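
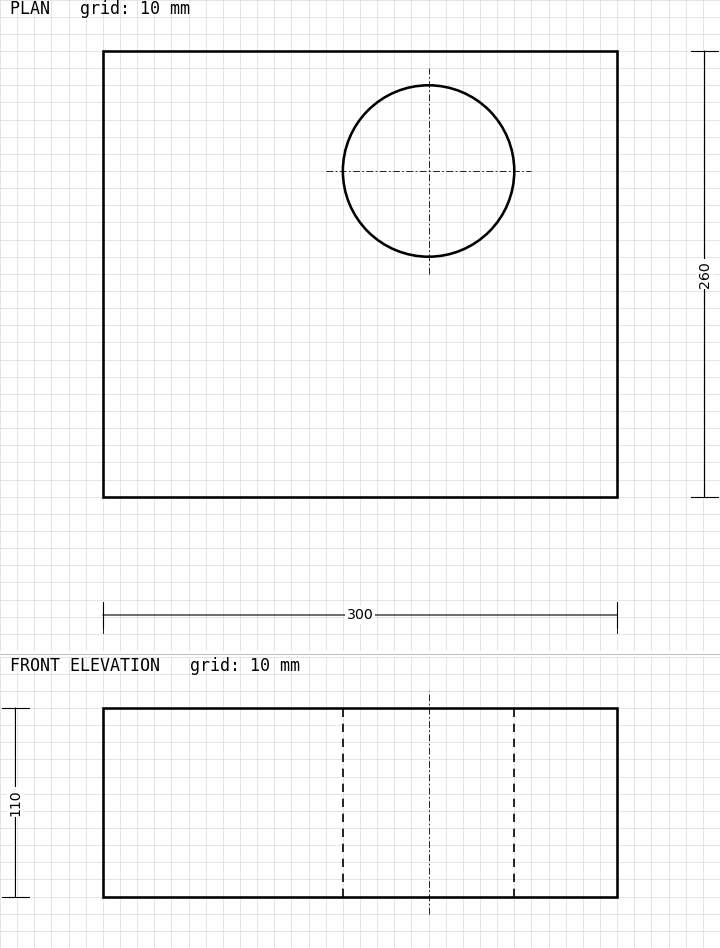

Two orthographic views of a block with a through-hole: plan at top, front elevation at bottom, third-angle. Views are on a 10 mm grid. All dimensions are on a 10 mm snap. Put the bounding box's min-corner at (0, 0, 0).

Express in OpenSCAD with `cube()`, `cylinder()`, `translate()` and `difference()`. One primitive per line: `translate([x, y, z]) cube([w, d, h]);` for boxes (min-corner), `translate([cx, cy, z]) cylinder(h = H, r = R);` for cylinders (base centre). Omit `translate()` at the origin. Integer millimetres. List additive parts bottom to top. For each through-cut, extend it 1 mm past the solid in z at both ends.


difference() {
  cube([300, 260, 110]);
  translate([190, 190, -1]) cylinder(h = 112, r = 50);
}


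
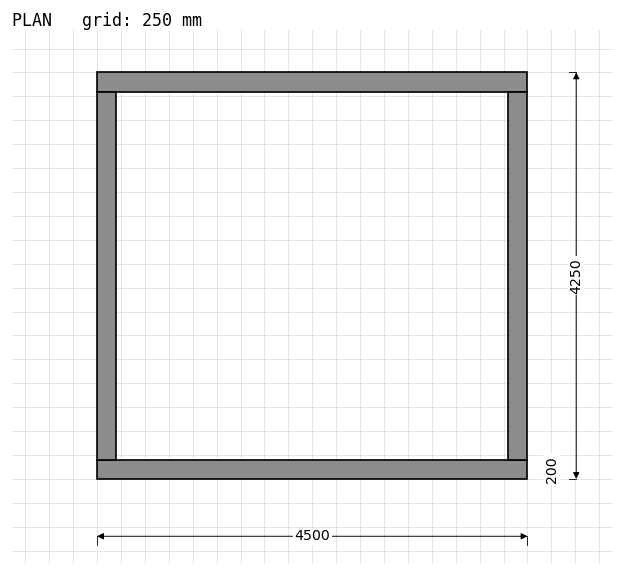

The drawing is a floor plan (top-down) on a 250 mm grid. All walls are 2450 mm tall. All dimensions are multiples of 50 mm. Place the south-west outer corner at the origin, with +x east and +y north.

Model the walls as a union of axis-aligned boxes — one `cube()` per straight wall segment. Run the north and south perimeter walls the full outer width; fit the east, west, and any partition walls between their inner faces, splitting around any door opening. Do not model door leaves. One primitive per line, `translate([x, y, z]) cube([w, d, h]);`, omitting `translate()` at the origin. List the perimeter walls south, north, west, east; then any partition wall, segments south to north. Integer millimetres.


cube([4500, 200, 2450]);
translate([0, 4050, 0]) cube([4500, 200, 2450]);
translate([0, 200, 0]) cube([200, 3850, 2450]);
translate([4300, 200, 0]) cube([200, 3850, 2450]);


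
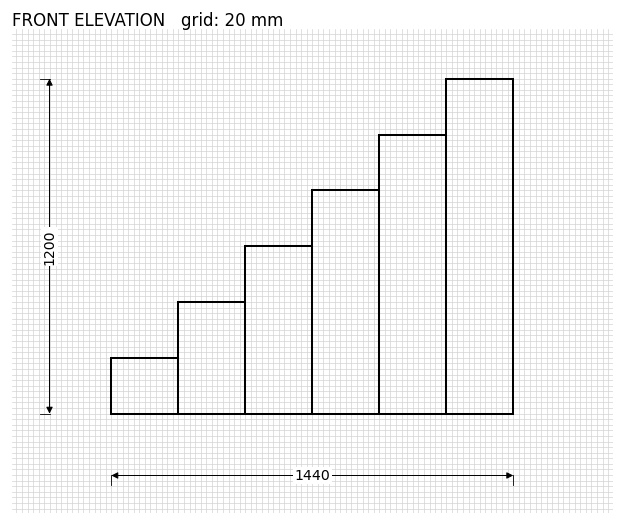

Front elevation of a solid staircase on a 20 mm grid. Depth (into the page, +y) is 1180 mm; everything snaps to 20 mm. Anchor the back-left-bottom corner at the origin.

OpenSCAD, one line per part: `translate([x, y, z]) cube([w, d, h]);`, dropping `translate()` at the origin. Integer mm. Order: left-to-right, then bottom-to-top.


cube([240, 1180, 200]);
translate([240, 0, 0]) cube([240, 1180, 400]);
translate([480, 0, 0]) cube([240, 1180, 600]);
translate([720, 0, 0]) cube([240, 1180, 800]);
translate([960, 0, 0]) cube([240, 1180, 1000]);
translate([1200, 0, 0]) cube([240, 1180, 1200]);


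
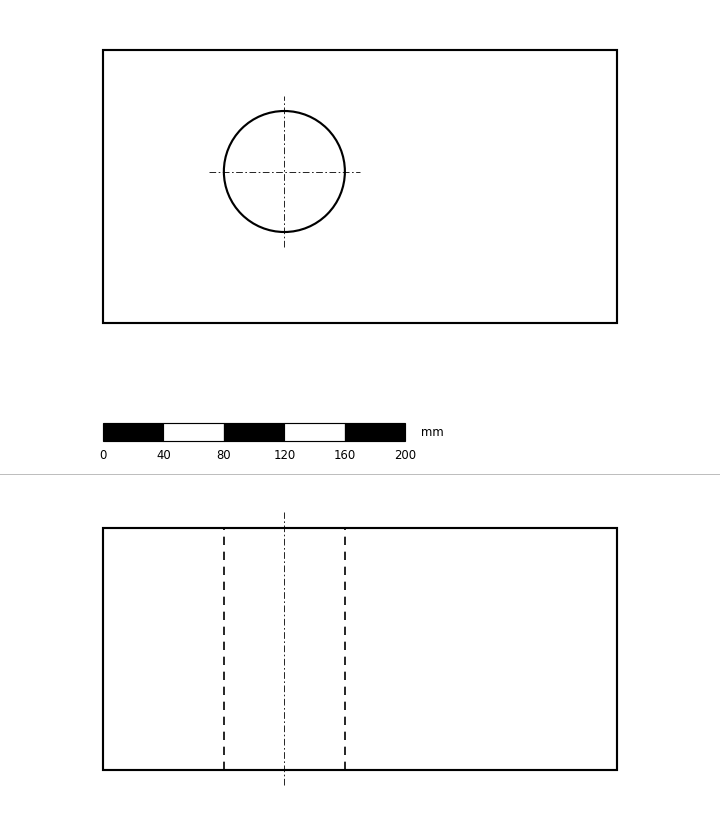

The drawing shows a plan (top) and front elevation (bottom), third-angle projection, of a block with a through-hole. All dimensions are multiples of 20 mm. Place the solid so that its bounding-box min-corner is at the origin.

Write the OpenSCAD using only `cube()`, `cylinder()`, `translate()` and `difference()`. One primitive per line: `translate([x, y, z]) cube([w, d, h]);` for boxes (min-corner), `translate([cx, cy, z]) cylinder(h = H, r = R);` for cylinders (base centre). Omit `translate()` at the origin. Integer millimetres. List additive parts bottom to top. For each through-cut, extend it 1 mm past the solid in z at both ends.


difference() {
  cube([340, 180, 160]);
  translate([120, 100, -1]) cylinder(h = 162, r = 40);
}


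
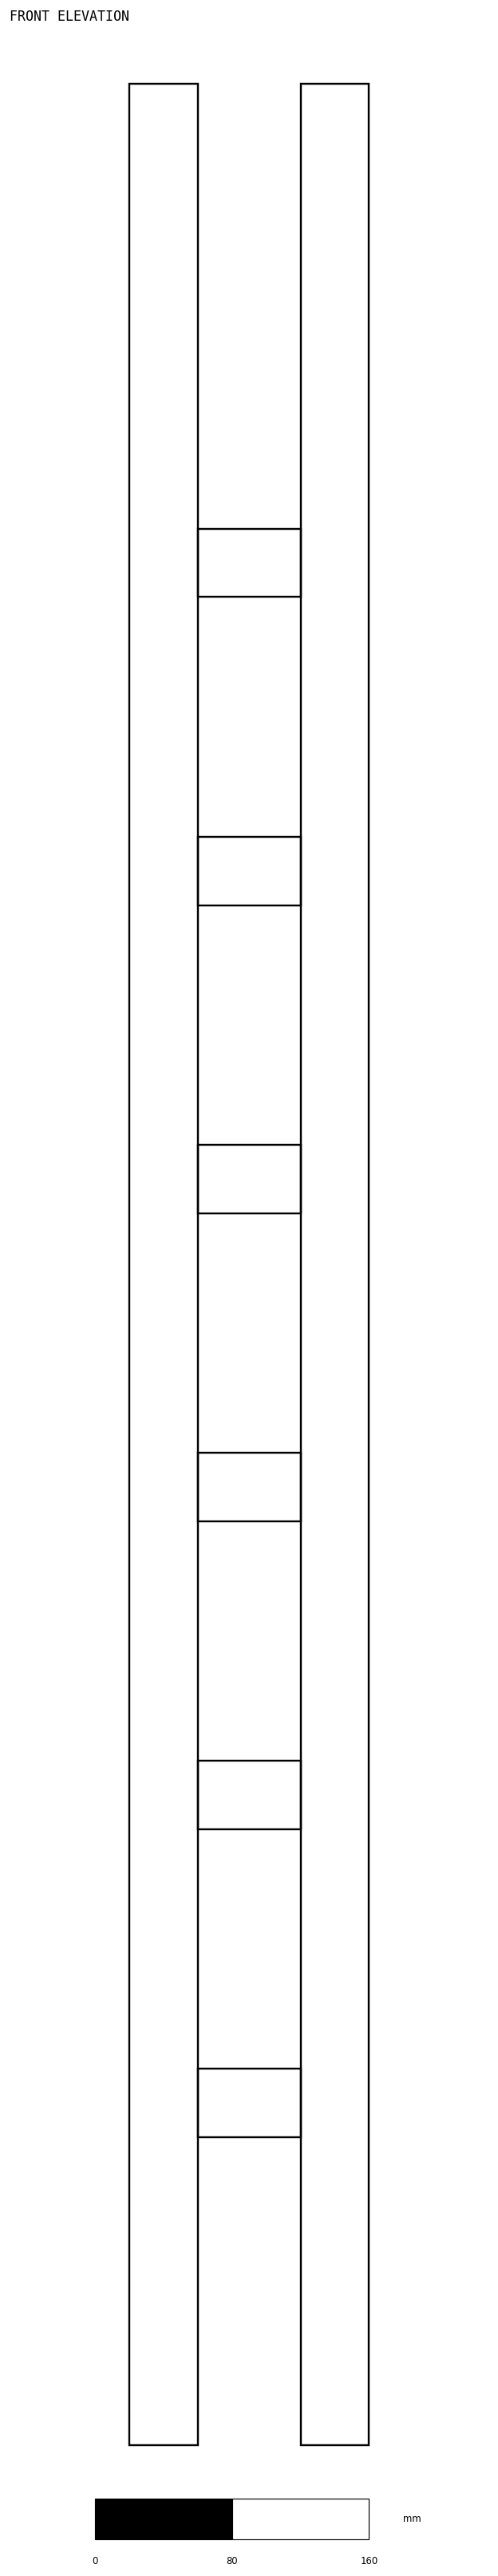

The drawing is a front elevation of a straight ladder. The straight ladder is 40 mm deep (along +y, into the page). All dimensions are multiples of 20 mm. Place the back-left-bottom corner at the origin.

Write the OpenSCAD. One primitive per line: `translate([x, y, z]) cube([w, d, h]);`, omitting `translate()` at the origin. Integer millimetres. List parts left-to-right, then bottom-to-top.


cube([40, 40, 1380]);
translate([40, 0, 180]) cube([60, 40, 40]);
translate([40, 0, 360]) cube([60, 40, 40]);
translate([40, 0, 540]) cube([60, 40, 40]);
translate([40, 0, 720]) cube([60, 40, 40]);
translate([40, 0, 900]) cube([60, 40, 40]);
translate([40, 0, 1080]) cube([60, 40, 40]);
translate([100, 0, 0]) cube([40, 40, 1380]);


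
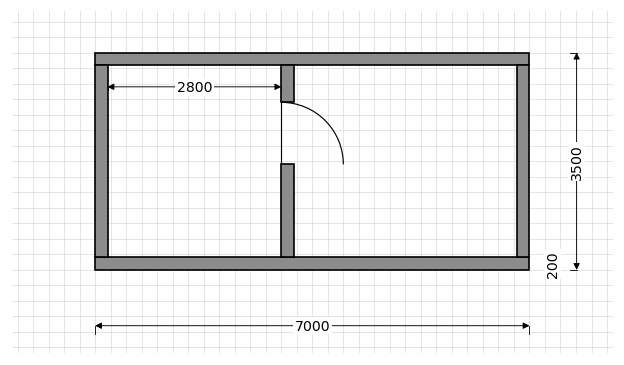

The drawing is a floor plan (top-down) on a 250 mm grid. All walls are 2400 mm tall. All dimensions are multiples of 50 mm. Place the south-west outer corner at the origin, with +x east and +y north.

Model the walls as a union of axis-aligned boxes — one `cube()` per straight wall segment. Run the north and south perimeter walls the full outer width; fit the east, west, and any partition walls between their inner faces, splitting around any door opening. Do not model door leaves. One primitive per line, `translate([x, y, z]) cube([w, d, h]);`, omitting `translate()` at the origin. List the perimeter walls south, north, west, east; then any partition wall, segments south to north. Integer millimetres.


cube([7000, 200, 2400]);
translate([0, 3300, 0]) cube([7000, 200, 2400]);
translate([0, 200, 0]) cube([200, 3100, 2400]);
translate([6800, 200, 0]) cube([200, 3100, 2400]);
translate([3000, 200, 0]) cube([200, 1500, 2400]);
translate([3000, 2700, 0]) cube([200, 600, 2400]);


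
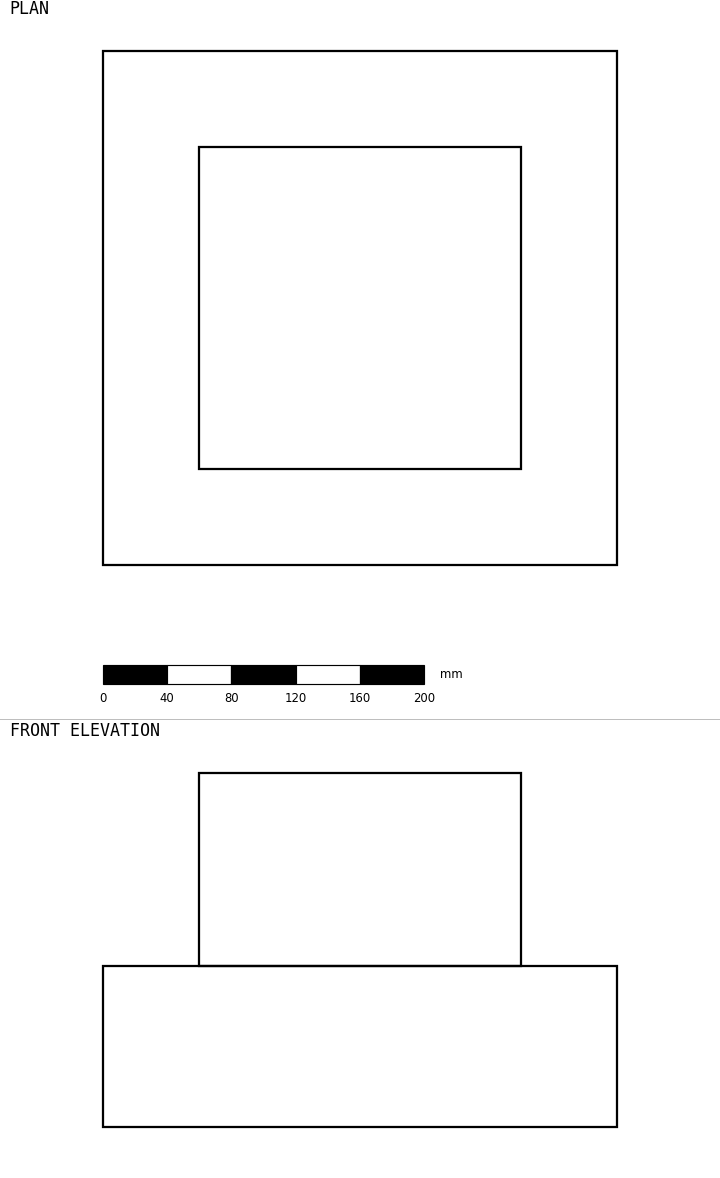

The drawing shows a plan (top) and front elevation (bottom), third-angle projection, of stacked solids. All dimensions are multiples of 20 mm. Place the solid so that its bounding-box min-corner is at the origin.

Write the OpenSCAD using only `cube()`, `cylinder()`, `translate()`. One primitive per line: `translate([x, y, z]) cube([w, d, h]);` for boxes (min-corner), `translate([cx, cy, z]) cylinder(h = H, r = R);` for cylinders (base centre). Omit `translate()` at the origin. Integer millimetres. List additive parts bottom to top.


cube([320, 320, 100]);
translate([60, 60, 100]) cube([200, 200, 120]);


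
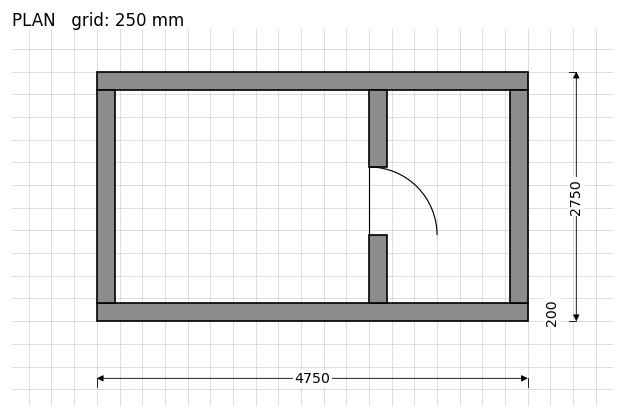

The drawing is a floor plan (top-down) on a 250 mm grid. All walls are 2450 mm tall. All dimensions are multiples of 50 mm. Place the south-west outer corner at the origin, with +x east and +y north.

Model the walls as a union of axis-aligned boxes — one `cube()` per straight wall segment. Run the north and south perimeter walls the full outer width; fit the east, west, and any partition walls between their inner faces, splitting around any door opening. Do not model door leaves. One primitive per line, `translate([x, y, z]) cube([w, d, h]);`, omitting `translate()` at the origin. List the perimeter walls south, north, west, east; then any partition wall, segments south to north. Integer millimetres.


cube([4750, 200, 2450]);
translate([0, 2550, 0]) cube([4750, 200, 2450]);
translate([0, 200, 0]) cube([200, 2350, 2450]);
translate([4550, 200, 0]) cube([200, 2350, 2450]);
translate([3000, 200, 0]) cube([200, 750, 2450]);
translate([3000, 1700, 0]) cube([200, 850, 2450]);


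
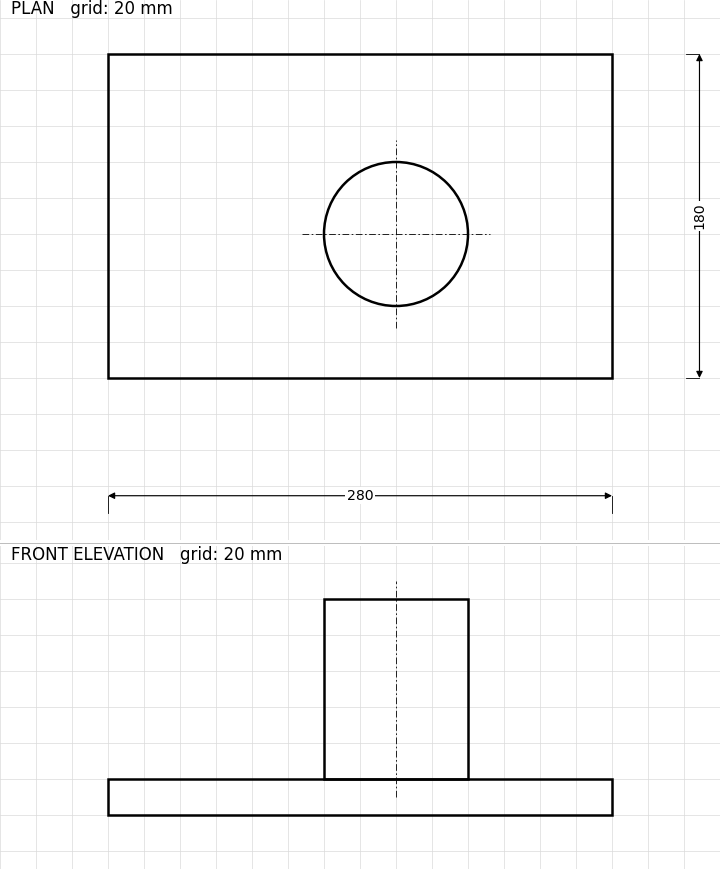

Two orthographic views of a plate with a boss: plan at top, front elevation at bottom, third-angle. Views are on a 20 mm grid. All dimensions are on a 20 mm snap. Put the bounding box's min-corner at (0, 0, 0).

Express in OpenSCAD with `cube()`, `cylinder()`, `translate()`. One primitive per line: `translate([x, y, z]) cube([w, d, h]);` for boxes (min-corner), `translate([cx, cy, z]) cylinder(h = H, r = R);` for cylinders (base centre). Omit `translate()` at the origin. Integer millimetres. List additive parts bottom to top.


cube([280, 180, 20]);
translate([160, 80, 20]) cylinder(h = 100, r = 40);


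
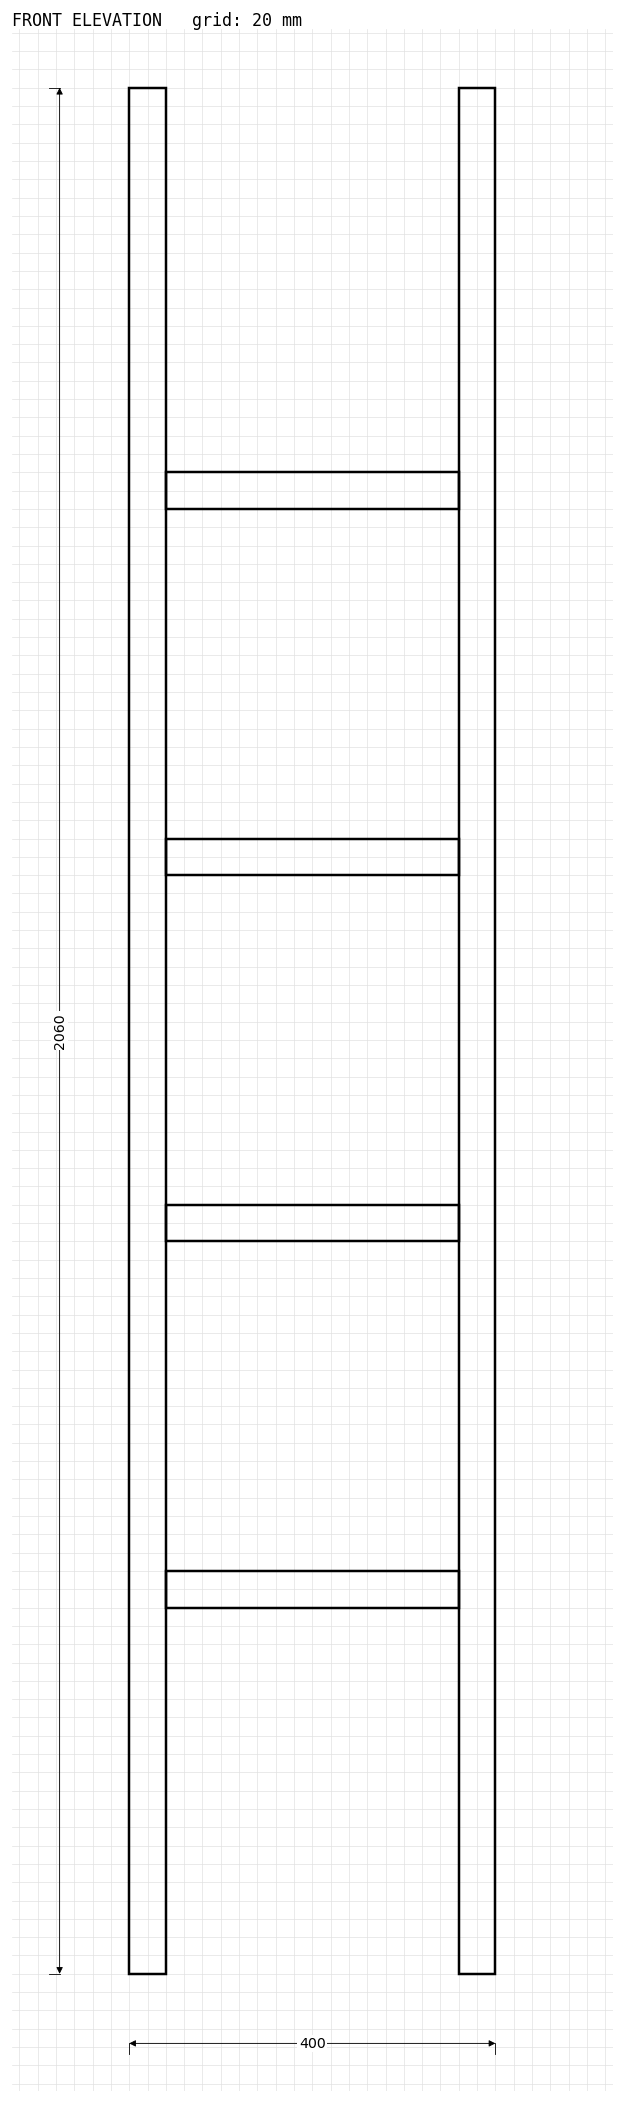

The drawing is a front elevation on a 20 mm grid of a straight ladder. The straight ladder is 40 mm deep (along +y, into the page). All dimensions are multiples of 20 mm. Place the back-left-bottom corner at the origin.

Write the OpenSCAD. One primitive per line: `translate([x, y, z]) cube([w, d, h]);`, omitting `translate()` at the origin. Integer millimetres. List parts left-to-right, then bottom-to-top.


cube([40, 40, 2060]);
translate([40, 0, 400]) cube([320, 40, 40]);
translate([40, 0, 800]) cube([320, 40, 40]);
translate([40, 0, 1200]) cube([320, 40, 40]);
translate([40, 0, 1600]) cube([320, 40, 40]);
translate([360, 0, 0]) cube([40, 40, 2060]);


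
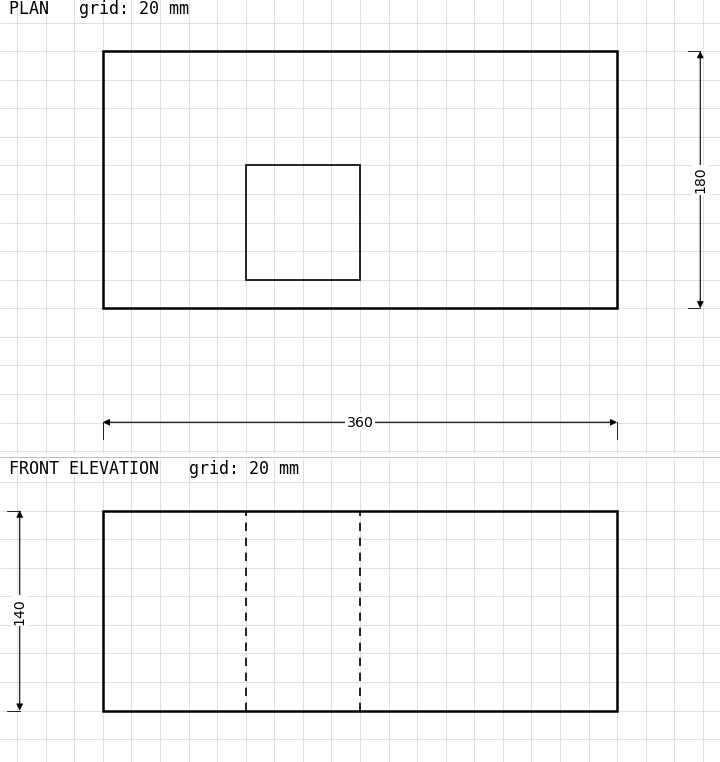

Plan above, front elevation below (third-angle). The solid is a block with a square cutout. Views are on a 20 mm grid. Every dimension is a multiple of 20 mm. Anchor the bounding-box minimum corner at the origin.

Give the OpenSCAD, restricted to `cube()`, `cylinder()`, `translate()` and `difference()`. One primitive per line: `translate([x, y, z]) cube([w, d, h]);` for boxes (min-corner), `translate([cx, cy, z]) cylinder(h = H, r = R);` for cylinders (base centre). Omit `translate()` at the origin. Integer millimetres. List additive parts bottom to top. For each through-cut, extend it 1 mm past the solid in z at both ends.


difference() {
  cube([360, 180, 140]);
  translate([100, 20, -1]) cube([80, 80, 142]);
}


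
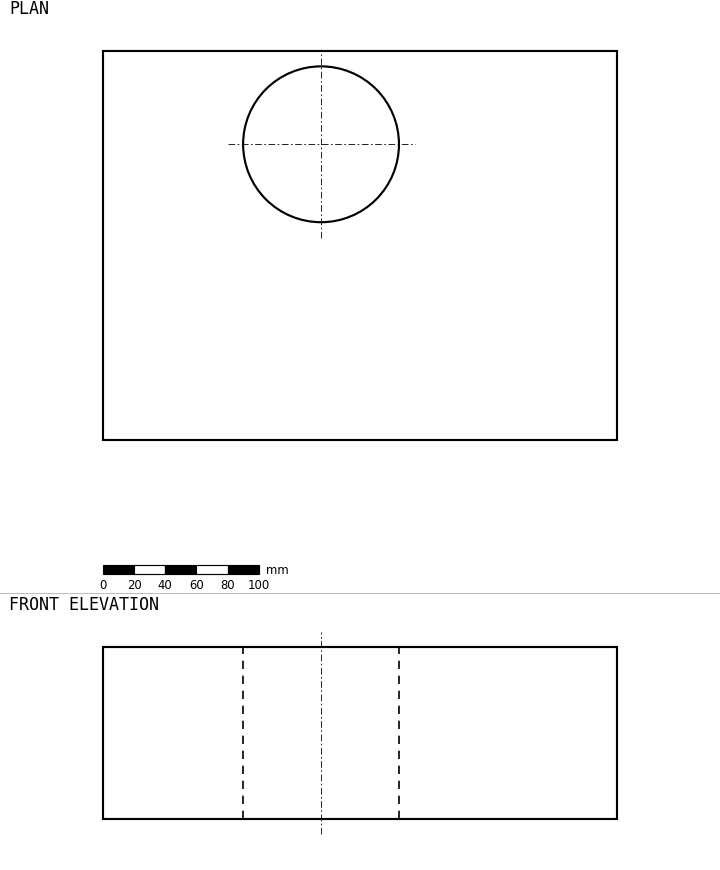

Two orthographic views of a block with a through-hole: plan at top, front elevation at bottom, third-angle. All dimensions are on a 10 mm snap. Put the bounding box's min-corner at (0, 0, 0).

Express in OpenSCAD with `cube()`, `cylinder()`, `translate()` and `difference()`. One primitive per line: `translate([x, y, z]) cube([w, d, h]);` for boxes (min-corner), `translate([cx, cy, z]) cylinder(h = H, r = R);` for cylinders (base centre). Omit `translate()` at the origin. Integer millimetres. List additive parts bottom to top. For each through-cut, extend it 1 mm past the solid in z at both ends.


difference() {
  cube([330, 250, 110]);
  translate([140, 190, -1]) cylinder(h = 112, r = 50);
}


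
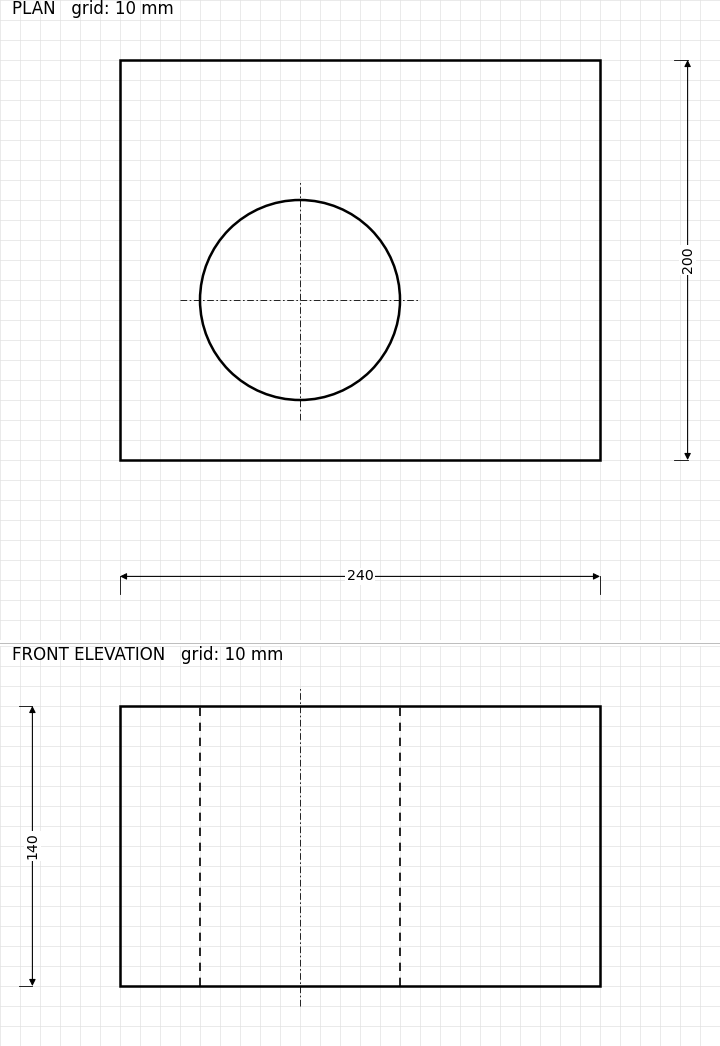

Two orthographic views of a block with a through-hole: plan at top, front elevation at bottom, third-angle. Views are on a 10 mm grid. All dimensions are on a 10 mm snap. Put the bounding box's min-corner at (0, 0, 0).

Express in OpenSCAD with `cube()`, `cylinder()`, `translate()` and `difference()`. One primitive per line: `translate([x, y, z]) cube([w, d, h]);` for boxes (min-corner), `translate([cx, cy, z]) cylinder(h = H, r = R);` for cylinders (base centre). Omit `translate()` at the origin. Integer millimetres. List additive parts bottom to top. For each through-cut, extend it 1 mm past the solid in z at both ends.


difference() {
  cube([240, 200, 140]);
  translate([90, 80, -1]) cylinder(h = 142, r = 50);
}


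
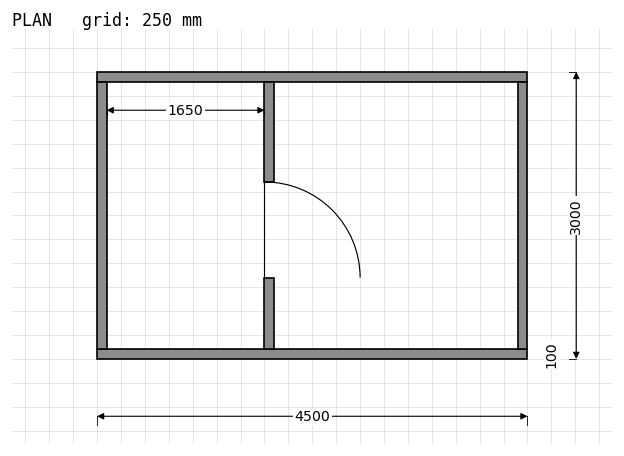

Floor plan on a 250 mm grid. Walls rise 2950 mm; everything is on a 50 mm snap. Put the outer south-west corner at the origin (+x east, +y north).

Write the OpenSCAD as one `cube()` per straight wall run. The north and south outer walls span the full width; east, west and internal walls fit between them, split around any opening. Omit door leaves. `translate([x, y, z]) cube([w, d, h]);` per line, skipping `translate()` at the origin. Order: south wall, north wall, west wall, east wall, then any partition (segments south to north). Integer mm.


cube([4500, 100, 2950]);
translate([0, 2900, 0]) cube([4500, 100, 2950]);
translate([0, 100, 0]) cube([100, 2800, 2950]);
translate([4400, 100, 0]) cube([100, 2800, 2950]);
translate([1750, 100, 0]) cube([100, 750, 2950]);
translate([1750, 1850, 0]) cube([100, 1050, 2950]);


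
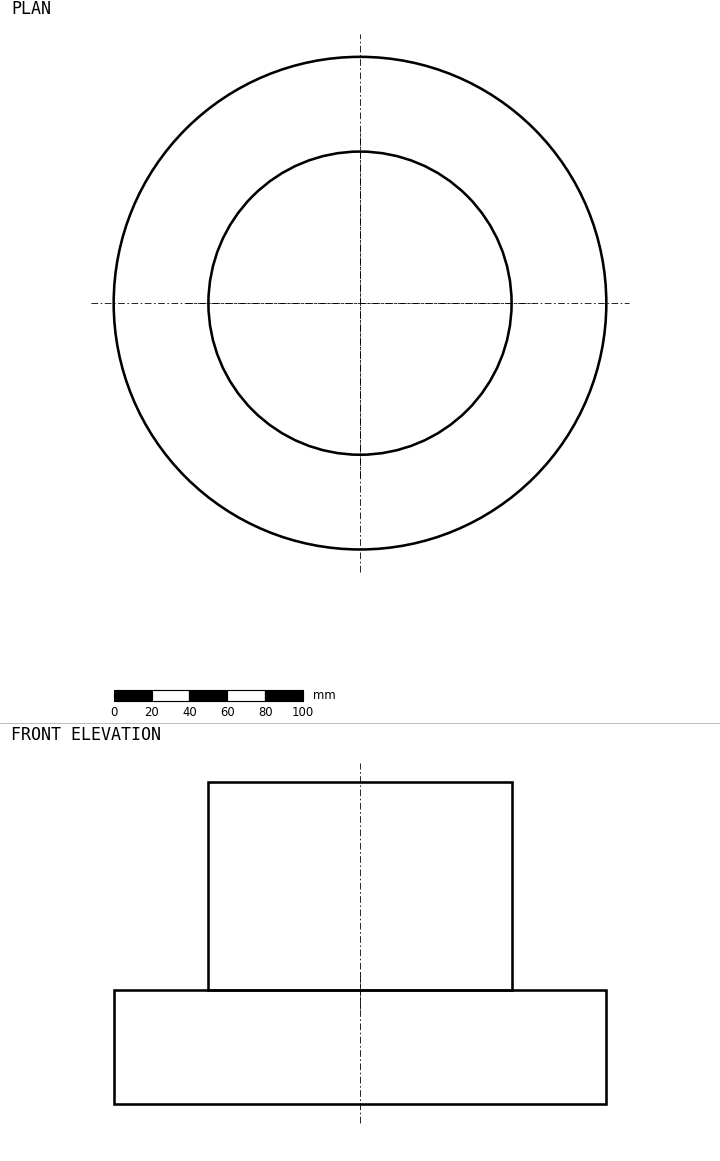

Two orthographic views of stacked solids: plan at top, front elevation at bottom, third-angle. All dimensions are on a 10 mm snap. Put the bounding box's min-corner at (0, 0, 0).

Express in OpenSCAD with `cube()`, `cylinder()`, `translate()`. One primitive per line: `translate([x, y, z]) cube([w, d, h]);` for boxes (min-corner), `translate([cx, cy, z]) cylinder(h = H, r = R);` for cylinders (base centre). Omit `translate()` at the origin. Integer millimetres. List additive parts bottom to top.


translate([130, 130, 0]) cylinder(h = 60, r = 130);
translate([130, 130, 60]) cylinder(h = 110, r = 80);


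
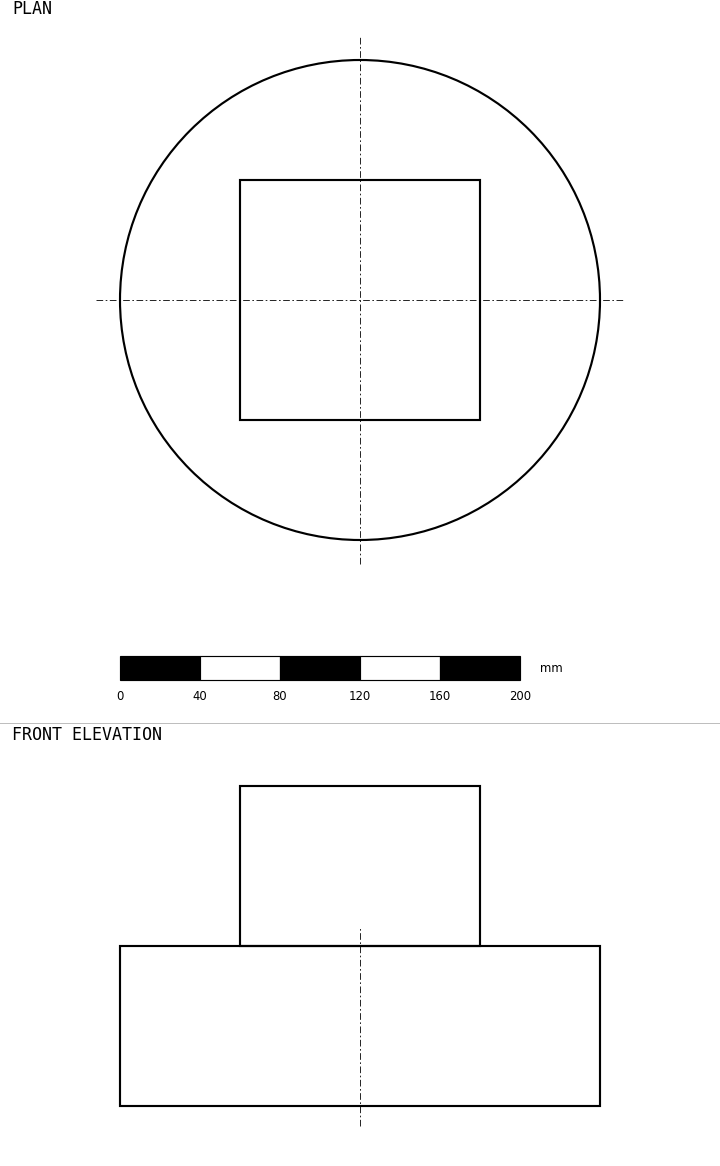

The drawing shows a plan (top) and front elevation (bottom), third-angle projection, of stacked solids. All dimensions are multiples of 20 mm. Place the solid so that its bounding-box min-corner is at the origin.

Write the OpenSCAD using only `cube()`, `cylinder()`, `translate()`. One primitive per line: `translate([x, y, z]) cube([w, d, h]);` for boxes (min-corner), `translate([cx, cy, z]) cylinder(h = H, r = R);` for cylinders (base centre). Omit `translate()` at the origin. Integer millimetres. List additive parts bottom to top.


translate([120, 120, 0]) cylinder(h = 80, r = 120);
translate([60, 60, 80]) cube([120, 120, 80]);


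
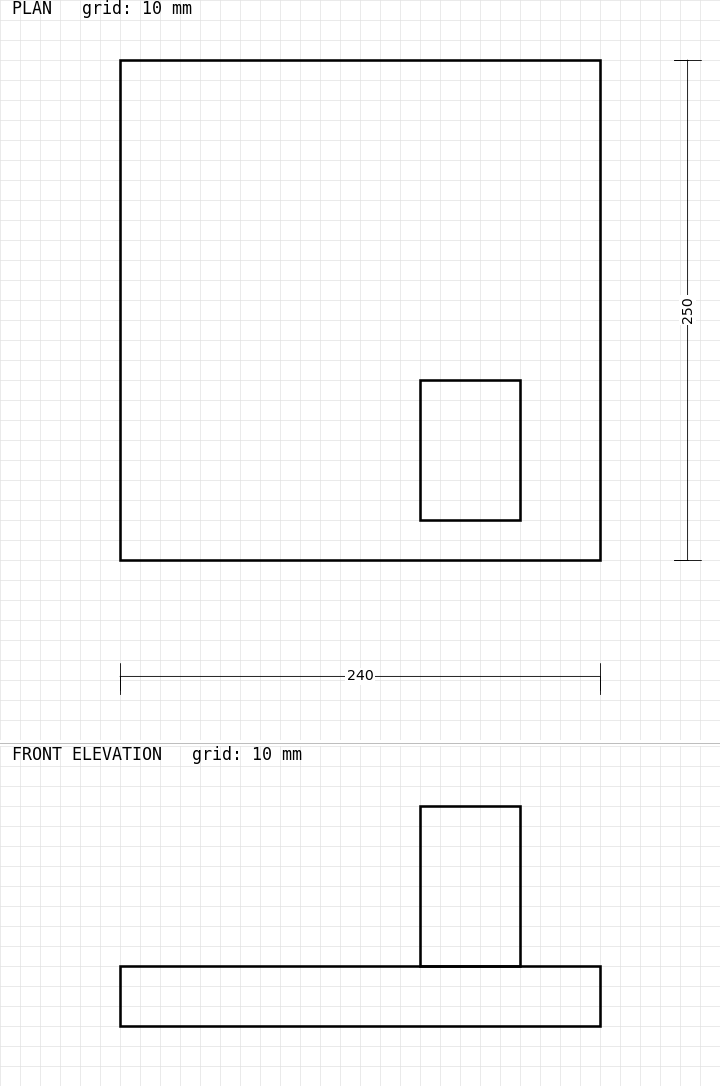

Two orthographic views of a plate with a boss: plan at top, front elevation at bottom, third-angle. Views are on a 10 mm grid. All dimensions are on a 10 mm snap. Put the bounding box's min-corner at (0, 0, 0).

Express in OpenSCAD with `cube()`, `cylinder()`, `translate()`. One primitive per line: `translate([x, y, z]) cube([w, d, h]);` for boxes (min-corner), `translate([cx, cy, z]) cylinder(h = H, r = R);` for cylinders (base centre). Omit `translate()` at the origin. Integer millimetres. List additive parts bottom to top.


cube([240, 250, 30]);
translate([150, 20, 30]) cube([50, 70, 80]);


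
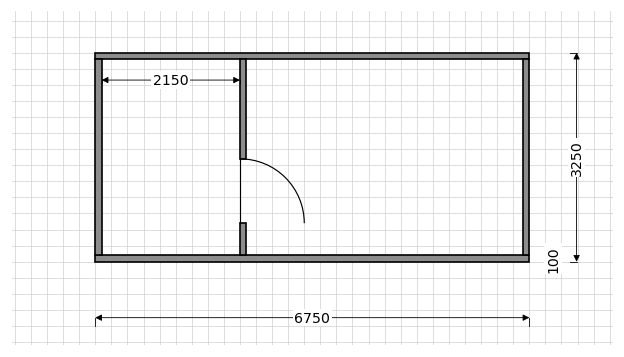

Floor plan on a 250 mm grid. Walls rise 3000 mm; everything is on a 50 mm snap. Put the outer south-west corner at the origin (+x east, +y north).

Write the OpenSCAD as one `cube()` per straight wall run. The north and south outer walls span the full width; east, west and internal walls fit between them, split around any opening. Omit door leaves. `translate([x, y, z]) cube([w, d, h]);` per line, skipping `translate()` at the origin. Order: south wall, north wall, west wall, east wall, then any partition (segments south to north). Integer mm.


cube([6750, 100, 3000]);
translate([0, 3150, 0]) cube([6750, 100, 3000]);
translate([0, 100, 0]) cube([100, 3050, 3000]);
translate([6650, 100, 0]) cube([100, 3050, 3000]);
translate([2250, 100, 0]) cube([100, 500, 3000]);
translate([2250, 1600, 0]) cube([100, 1550, 3000]);


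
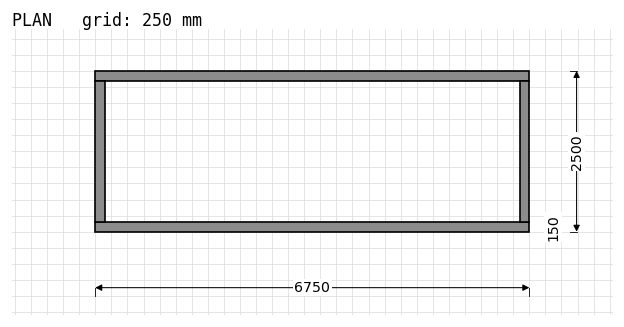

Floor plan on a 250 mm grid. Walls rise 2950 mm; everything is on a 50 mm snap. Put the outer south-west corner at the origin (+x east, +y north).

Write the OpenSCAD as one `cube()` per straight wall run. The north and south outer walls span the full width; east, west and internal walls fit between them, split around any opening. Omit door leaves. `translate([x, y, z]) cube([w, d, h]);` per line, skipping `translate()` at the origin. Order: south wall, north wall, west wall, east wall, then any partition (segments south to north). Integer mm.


cube([6750, 150, 2950]);
translate([0, 2350, 0]) cube([6750, 150, 2950]);
translate([0, 150, 0]) cube([150, 2200, 2950]);
translate([6600, 150, 0]) cube([150, 2200, 2950]);


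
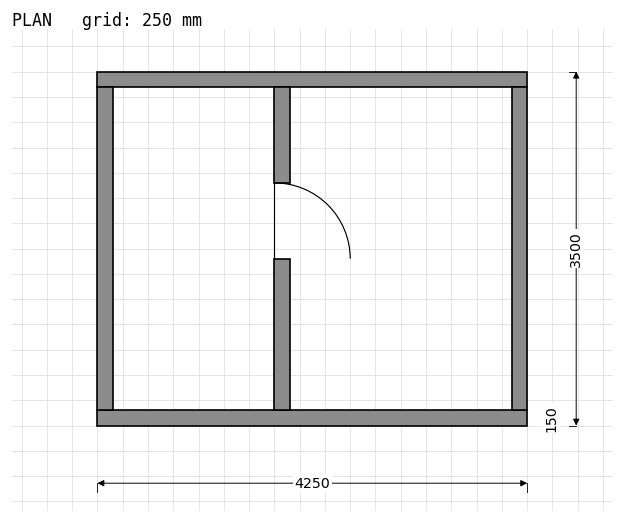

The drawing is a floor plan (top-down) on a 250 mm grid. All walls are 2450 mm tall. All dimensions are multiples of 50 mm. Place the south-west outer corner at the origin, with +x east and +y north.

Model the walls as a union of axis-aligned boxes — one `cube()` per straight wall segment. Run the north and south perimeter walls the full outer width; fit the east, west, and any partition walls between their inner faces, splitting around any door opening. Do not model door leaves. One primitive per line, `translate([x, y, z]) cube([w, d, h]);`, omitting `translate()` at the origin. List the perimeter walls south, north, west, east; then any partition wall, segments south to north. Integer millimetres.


cube([4250, 150, 2450]);
translate([0, 3350, 0]) cube([4250, 150, 2450]);
translate([0, 150, 0]) cube([150, 3200, 2450]);
translate([4100, 150, 0]) cube([150, 3200, 2450]);
translate([1750, 150, 0]) cube([150, 1500, 2450]);
translate([1750, 2400, 0]) cube([150, 950, 2450]);


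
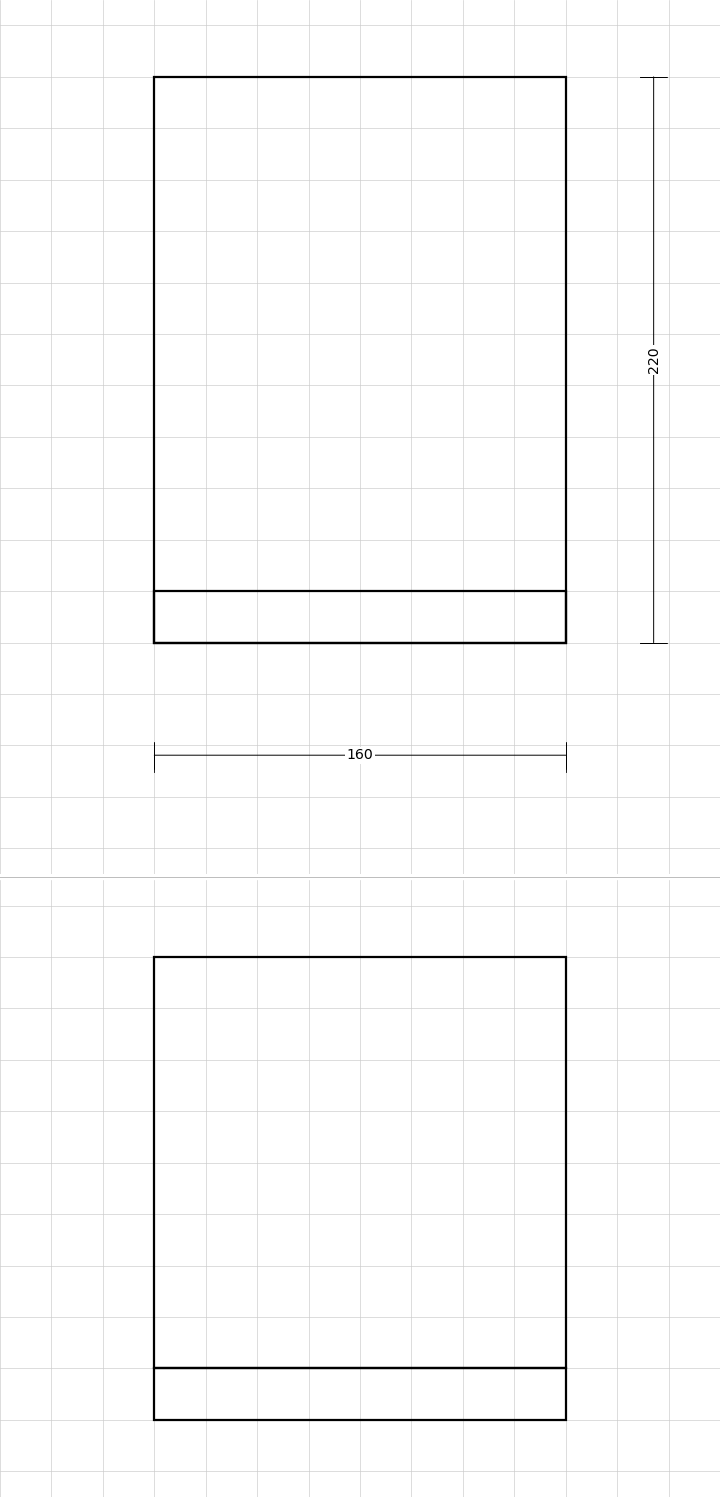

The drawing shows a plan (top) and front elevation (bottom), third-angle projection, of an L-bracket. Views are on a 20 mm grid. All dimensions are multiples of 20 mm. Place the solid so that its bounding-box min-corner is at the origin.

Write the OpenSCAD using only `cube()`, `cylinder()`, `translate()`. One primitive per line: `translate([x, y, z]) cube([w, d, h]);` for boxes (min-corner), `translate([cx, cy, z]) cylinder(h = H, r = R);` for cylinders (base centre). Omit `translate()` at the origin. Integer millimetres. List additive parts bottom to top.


cube([160, 220, 20]);
translate([0, 0, 20]) cube([160, 20, 160]);


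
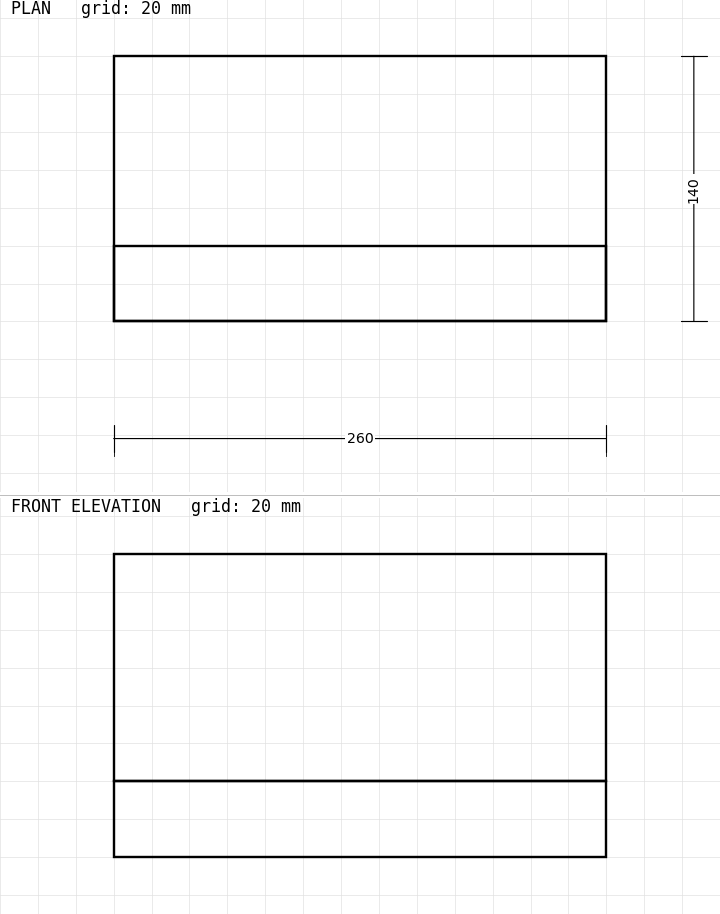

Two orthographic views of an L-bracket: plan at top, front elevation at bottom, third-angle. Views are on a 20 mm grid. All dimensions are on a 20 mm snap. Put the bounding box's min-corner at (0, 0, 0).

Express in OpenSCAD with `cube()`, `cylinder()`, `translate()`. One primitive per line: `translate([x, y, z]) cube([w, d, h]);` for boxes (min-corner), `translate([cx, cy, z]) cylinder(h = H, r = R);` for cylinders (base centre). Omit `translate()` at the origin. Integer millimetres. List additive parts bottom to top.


cube([260, 140, 40]);
translate([0, 0, 40]) cube([260, 40, 120]);


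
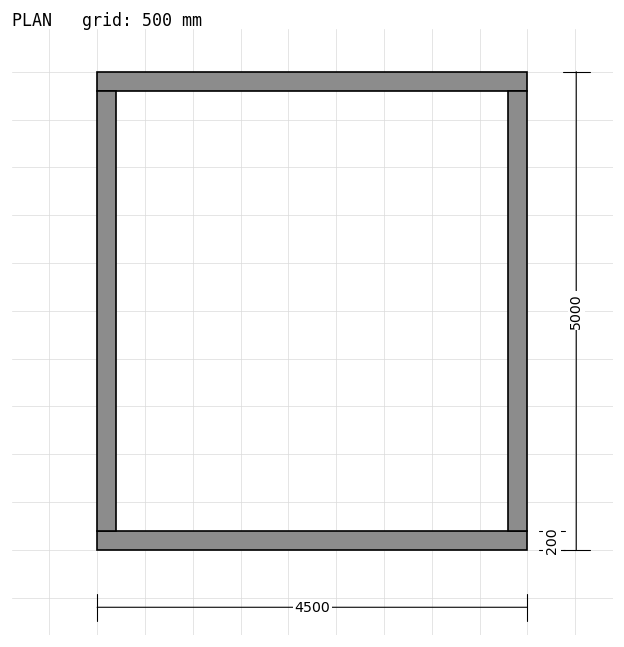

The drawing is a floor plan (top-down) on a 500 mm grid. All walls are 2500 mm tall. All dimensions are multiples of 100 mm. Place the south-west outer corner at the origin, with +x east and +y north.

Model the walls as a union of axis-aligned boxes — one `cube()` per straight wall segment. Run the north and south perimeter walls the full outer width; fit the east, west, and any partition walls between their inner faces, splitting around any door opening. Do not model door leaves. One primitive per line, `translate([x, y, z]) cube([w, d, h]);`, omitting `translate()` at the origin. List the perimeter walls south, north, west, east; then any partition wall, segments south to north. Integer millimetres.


cube([4500, 200, 2500]);
translate([0, 4800, 0]) cube([4500, 200, 2500]);
translate([0, 200, 0]) cube([200, 4600, 2500]);
translate([4300, 200, 0]) cube([200, 4600, 2500]);


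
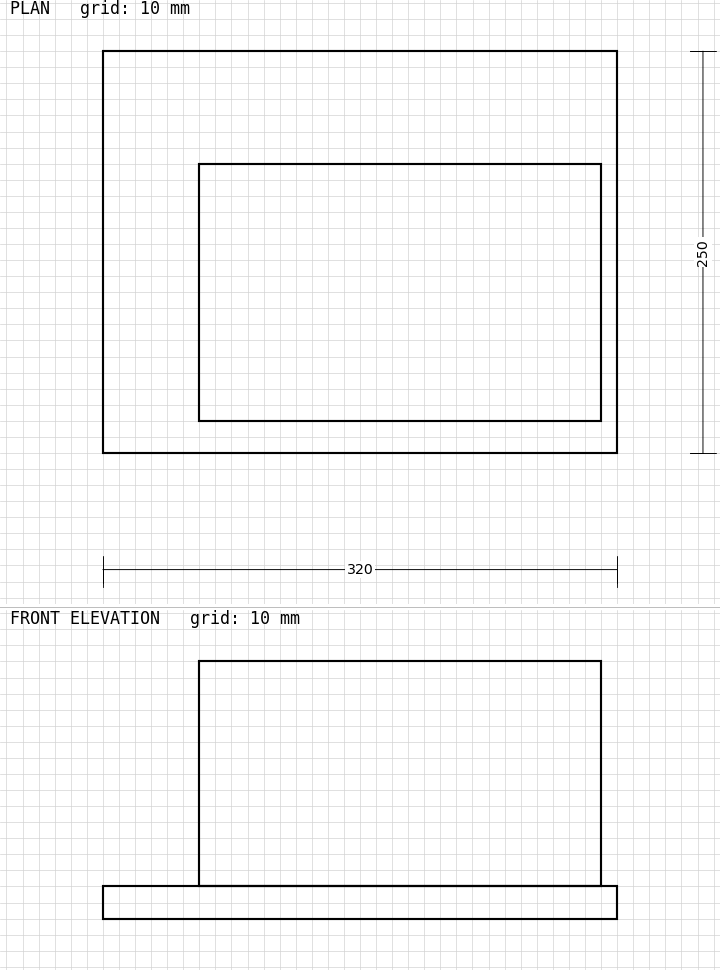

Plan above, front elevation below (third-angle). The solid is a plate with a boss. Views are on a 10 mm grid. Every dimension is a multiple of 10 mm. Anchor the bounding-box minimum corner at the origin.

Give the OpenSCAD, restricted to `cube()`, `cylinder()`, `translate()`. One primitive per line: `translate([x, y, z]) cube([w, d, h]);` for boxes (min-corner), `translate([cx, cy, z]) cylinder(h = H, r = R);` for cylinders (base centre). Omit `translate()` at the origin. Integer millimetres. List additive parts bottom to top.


cube([320, 250, 20]);
translate([60, 20, 20]) cube([250, 160, 140]);


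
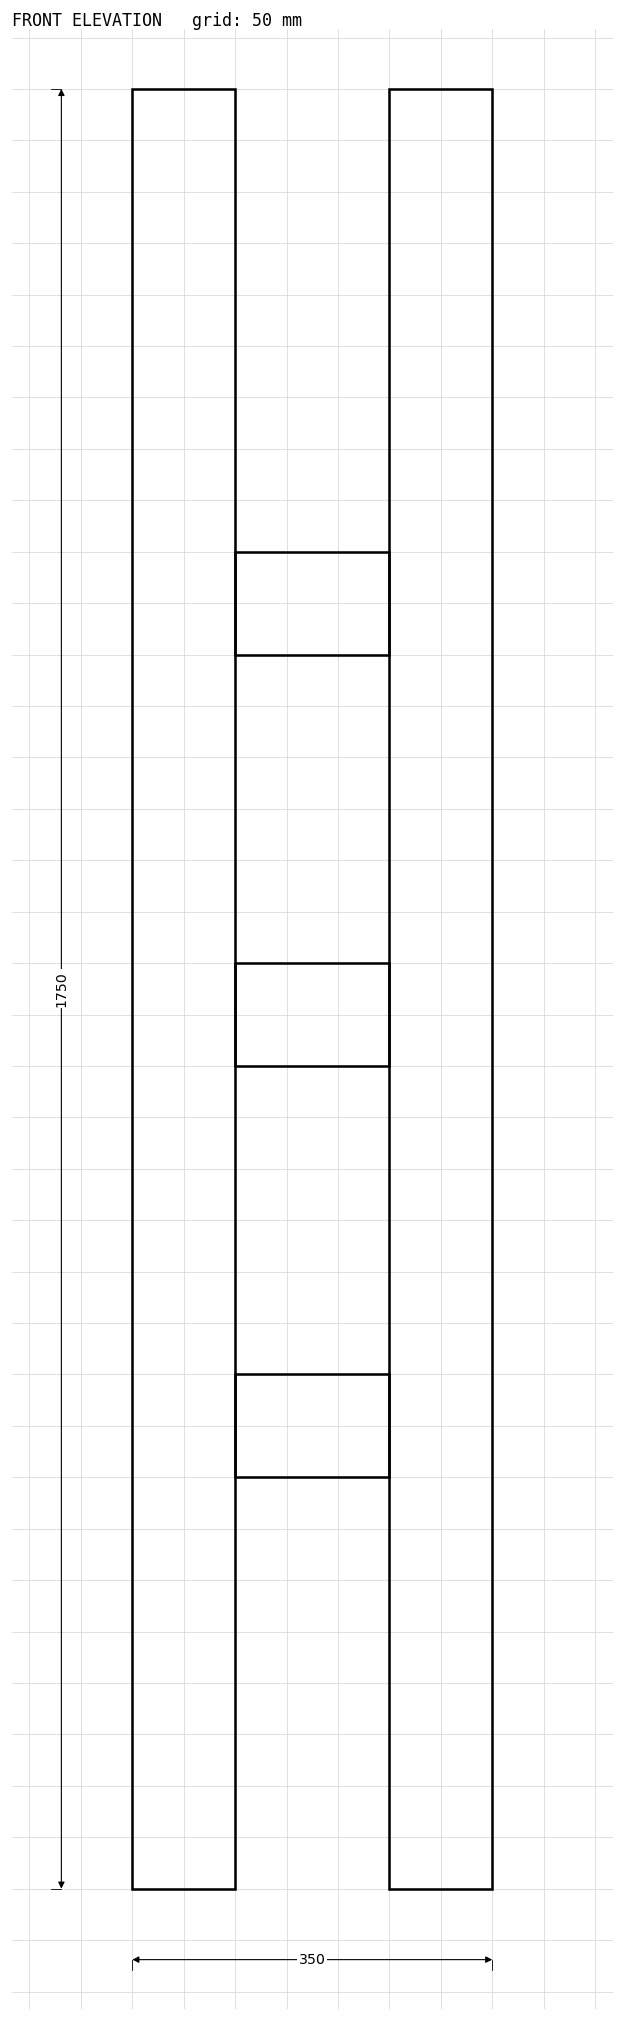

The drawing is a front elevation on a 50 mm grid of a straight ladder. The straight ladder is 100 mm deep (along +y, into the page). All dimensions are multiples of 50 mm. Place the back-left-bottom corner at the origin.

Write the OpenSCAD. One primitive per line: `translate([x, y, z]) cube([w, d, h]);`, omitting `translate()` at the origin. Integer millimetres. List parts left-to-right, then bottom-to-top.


cube([100, 100, 1750]);
translate([100, 0, 400]) cube([150, 100, 100]);
translate([100, 0, 800]) cube([150, 100, 100]);
translate([100, 0, 1200]) cube([150, 100, 100]);
translate([250, 0, 0]) cube([100, 100, 1750]);


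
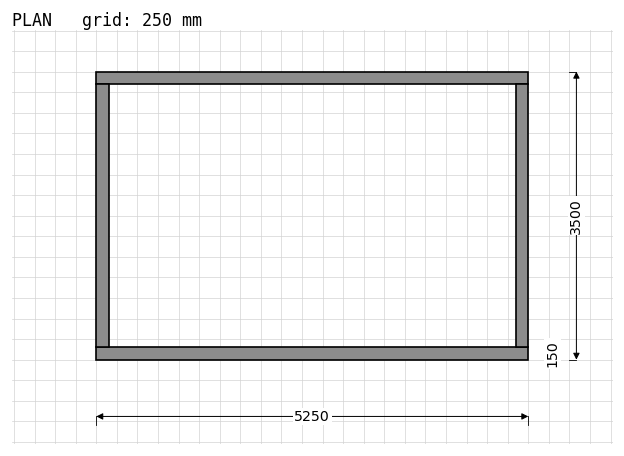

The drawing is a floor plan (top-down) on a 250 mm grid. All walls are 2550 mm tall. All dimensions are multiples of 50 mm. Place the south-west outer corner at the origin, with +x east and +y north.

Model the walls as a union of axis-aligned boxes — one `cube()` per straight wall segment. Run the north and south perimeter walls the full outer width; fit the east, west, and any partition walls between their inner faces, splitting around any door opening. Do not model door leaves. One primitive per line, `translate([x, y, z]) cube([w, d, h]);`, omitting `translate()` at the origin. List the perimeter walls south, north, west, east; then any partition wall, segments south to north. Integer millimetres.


cube([5250, 150, 2550]);
translate([0, 3350, 0]) cube([5250, 150, 2550]);
translate([0, 150, 0]) cube([150, 3200, 2550]);
translate([5100, 150, 0]) cube([150, 3200, 2550]);


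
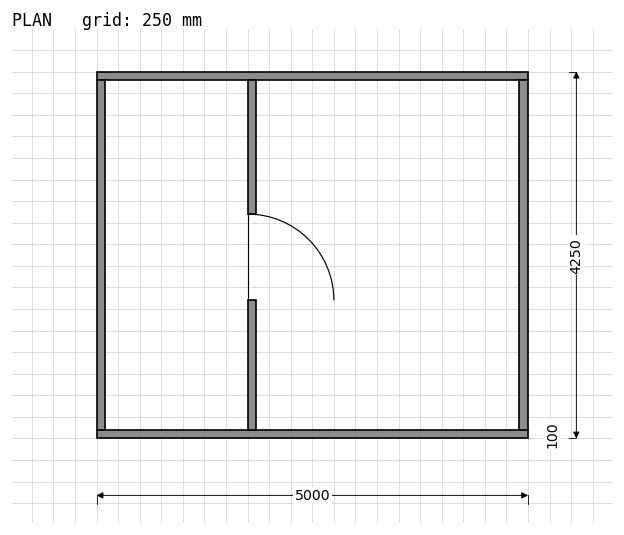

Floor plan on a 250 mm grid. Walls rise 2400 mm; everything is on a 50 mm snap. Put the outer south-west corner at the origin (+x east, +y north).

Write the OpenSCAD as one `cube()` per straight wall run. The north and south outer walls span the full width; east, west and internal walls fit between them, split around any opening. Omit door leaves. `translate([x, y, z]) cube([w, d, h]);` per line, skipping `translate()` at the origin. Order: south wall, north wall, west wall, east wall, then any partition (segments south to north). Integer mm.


cube([5000, 100, 2400]);
translate([0, 4150, 0]) cube([5000, 100, 2400]);
translate([0, 100, 0]) cube([100, 4050, 2400]);
translate([4900, 100, 0]) cube([100, 4050, 2400]);
translate([1750, 100, 0]) cube([100, 1500, 2400]);
translate([1750, 2600, 0]) cube([100, 1550, 2400]);


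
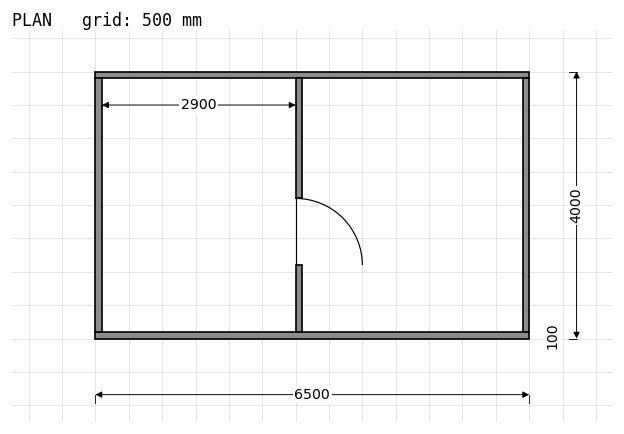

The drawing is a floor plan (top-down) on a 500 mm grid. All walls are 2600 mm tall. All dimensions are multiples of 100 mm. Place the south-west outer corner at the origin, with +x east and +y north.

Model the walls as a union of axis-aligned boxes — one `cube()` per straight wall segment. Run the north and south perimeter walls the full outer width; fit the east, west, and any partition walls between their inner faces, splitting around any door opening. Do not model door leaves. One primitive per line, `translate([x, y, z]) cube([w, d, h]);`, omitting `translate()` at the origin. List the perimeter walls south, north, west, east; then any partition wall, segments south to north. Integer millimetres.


cube([6500, 100, 2600]);
translate([0, 3900, 0]) cube([6500, 100, 2600]);
translate([0, 100, 0]) cube([100, 3800, 2600]);
translate([6400, 100, 0]) cube([100, 3800, 2600]);
translate([3000, 100, 0]) cube([100, 1000, 2600]);
translate([3000, 2100, 0]) cube([100, 1800, 2600]);


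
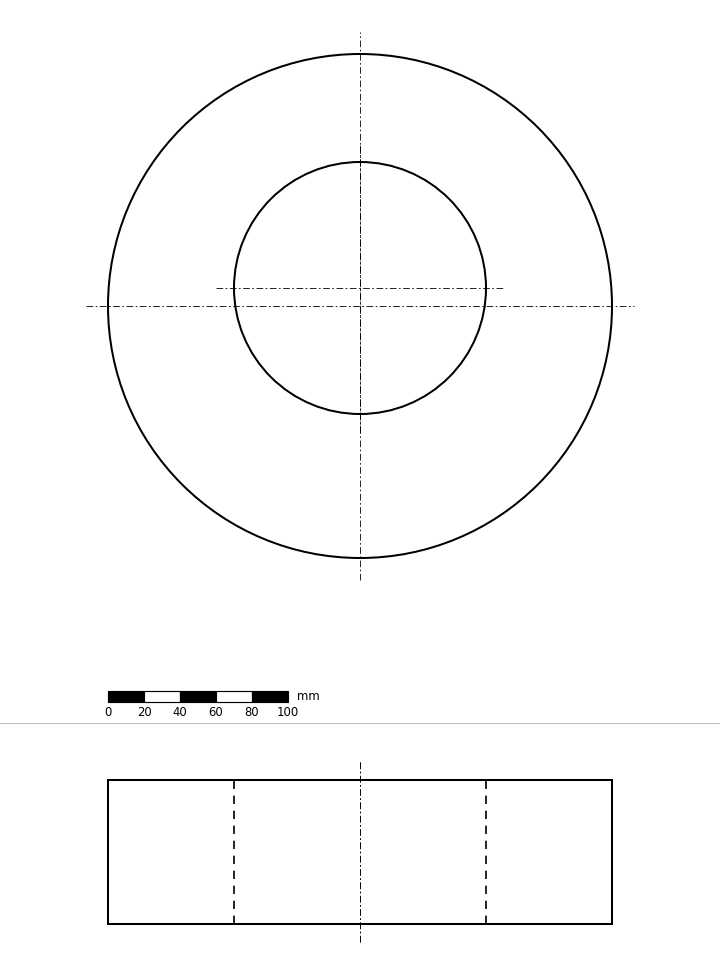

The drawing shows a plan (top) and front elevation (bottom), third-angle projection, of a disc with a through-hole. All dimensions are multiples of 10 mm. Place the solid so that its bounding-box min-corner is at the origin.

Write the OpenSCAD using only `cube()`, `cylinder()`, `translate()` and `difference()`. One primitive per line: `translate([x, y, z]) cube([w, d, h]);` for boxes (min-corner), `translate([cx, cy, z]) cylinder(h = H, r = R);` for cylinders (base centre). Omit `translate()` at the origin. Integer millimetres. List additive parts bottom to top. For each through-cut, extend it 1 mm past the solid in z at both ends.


difference() {
  translate([140, 140, 0]) cylinder(h = 80, r = 140);
  translate([140, 150, -1]) cylinder(h = 82, r = 70);
}


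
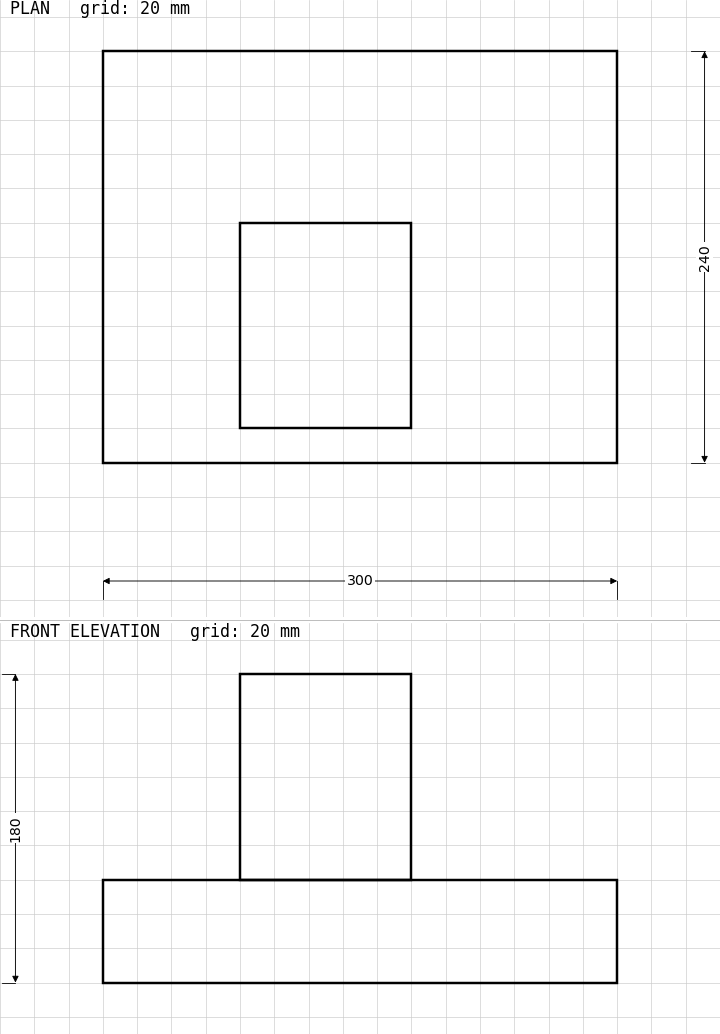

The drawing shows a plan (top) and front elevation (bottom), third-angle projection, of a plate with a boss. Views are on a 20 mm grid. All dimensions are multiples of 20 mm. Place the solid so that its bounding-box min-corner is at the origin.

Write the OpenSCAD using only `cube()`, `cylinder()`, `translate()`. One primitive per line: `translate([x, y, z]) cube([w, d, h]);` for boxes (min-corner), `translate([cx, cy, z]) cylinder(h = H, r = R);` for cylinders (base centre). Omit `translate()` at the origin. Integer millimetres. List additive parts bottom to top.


cube([300, 240, 60]);
translate([80, 20, 60]) cube([100, 120, 120]);


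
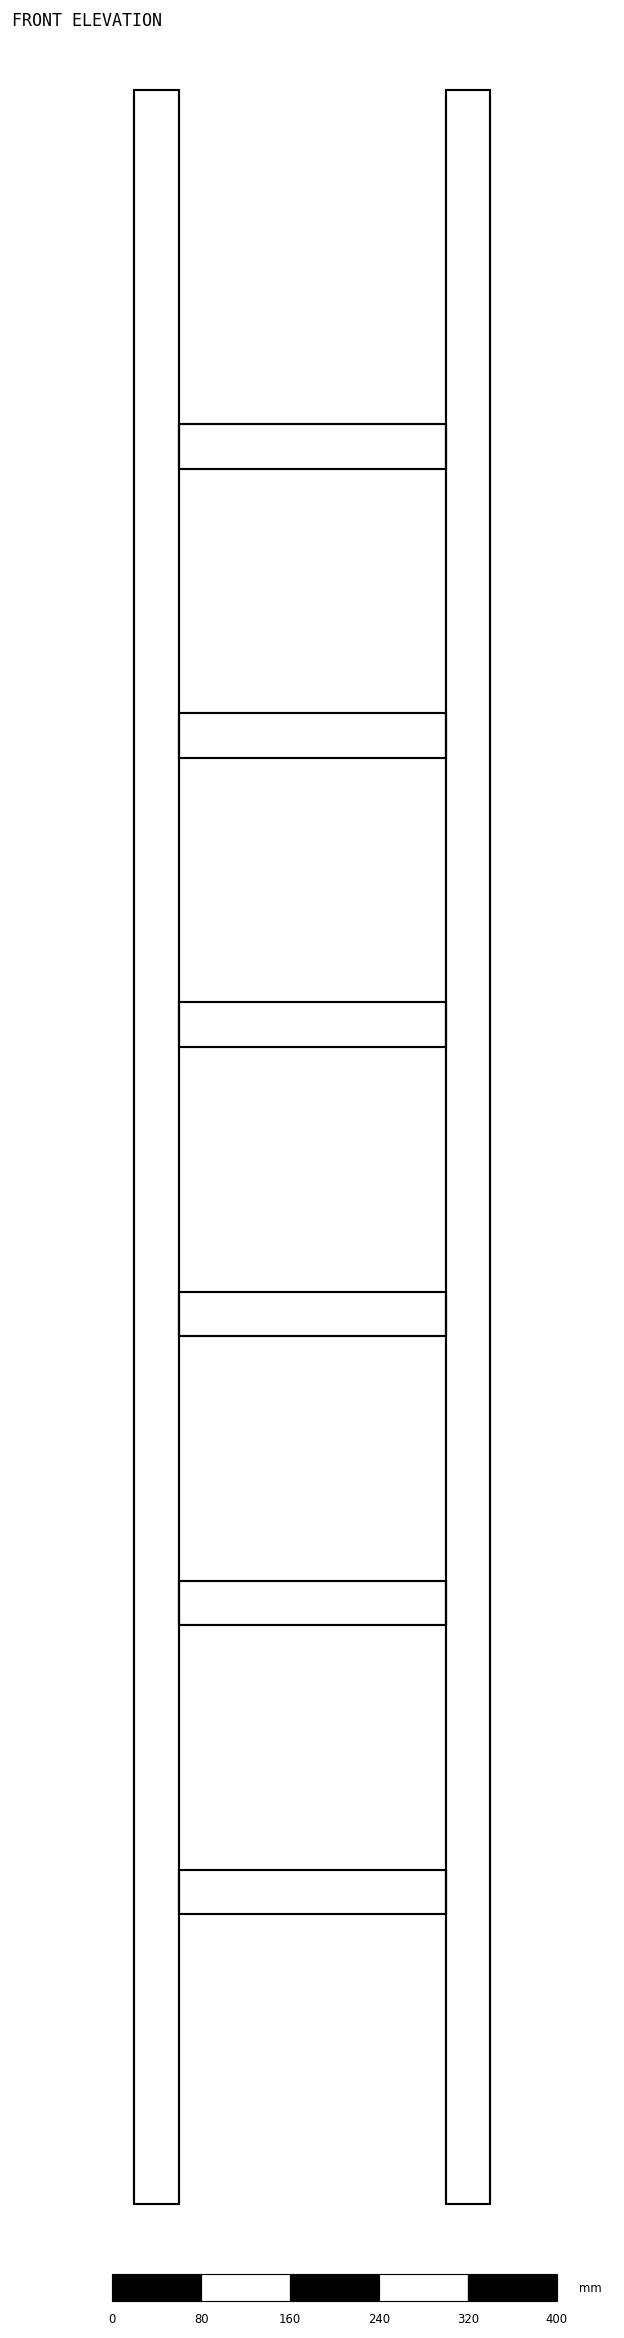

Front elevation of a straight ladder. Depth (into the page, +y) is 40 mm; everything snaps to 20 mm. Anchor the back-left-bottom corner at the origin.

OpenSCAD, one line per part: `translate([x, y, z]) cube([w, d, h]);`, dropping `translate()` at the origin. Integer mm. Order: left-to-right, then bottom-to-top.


cube([40, 40, 1900]);
translate([40, 0, 260]) cube([240, 40, 40]);
translate([40, 0, 520]) cube([240, 40, 40]);
translate([40, 0, 780]) cube([240, 40, 40]);
translate([40, 0, 1040]) cube([240, 40, 40]);
translate([40, 0, 1300]) cube([240, 40, 40]);
translate([40, 0, 1560]) cube([240, 40, 40]);
translate([280, 0, 0]) cube([40, 40, 1900]);


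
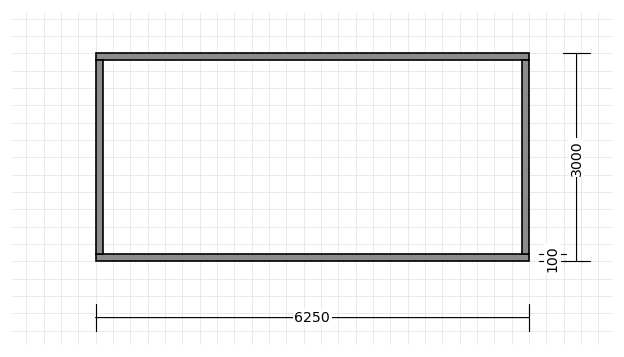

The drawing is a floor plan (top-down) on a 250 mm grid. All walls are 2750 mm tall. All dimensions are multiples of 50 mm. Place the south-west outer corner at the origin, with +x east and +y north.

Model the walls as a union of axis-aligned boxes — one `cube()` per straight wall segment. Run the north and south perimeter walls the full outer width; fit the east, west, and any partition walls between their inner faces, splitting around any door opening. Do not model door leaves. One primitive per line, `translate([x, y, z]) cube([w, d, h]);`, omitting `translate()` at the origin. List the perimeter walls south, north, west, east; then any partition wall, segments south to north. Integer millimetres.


cube([6250, 100, 2750]);
translate([0, 2900, 0]) cube([6250, 100, 2750]);
translate([0, 100, 0]) cube([100, 2800, 2750]);
translate([6150, 100, 0]) cube([100, 2800, 2750]);


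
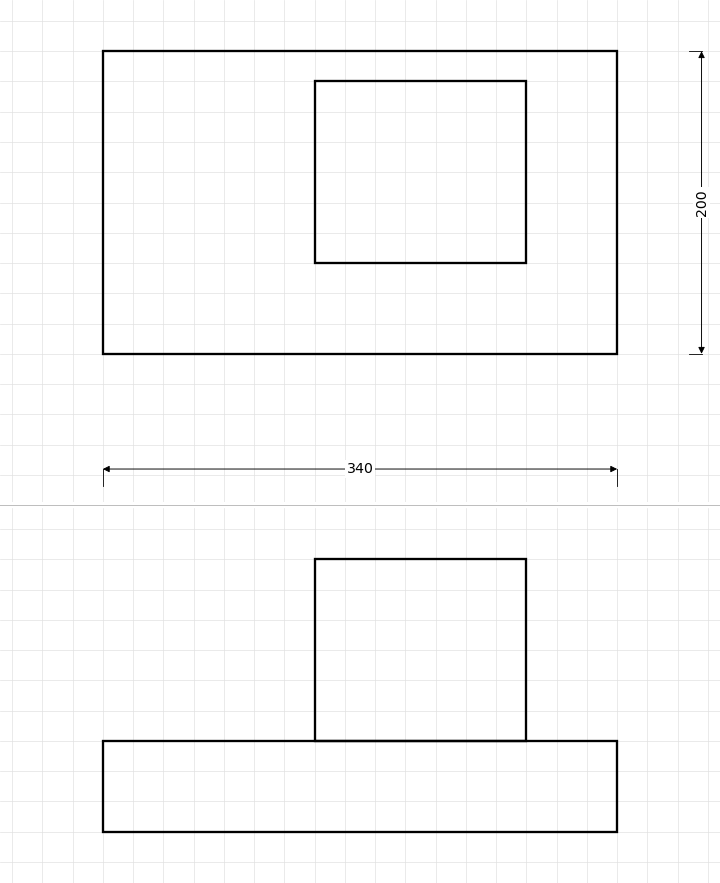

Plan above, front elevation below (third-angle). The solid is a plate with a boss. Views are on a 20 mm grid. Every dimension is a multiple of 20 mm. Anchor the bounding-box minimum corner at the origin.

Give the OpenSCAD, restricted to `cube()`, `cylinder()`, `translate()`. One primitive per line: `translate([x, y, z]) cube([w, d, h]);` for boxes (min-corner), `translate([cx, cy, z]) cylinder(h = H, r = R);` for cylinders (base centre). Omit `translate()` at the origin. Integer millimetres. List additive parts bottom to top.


cube([340, 200, 60]);
translate([140, 60, 60]) cube([140, 120, 120]);


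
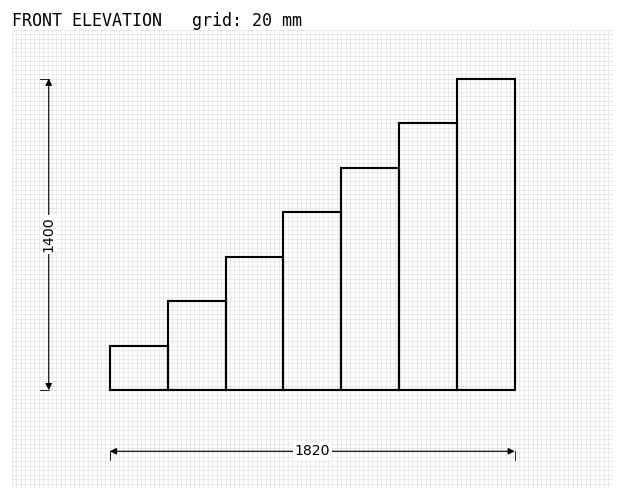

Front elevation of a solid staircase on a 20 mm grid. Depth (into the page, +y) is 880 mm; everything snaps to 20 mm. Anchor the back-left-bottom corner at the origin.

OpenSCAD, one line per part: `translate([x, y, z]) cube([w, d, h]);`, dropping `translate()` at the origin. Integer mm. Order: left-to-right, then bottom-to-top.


cube([260, 880, 200]);
translate([260, 0, 0]) cube([260, 880, 400]);
translate([520, 0, 0]) cube([260, 880, 600]);
translate([780, 0, 0]) cube([260, 880, 800]);
translate([1040, 0, 0]) cube([260, 880, 1000]);
translate([1300, 0, 0]) cube([260, 880, 1200]);
translate([1560, 0, 0]) cube([260, 880, 1400]);


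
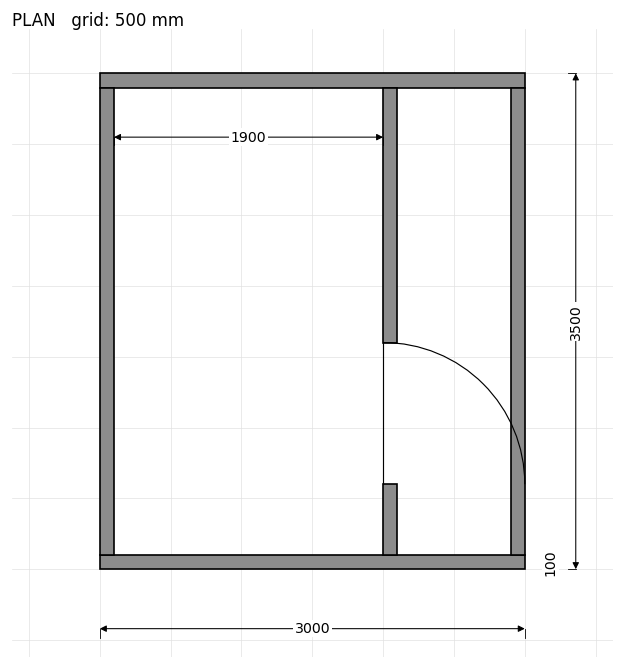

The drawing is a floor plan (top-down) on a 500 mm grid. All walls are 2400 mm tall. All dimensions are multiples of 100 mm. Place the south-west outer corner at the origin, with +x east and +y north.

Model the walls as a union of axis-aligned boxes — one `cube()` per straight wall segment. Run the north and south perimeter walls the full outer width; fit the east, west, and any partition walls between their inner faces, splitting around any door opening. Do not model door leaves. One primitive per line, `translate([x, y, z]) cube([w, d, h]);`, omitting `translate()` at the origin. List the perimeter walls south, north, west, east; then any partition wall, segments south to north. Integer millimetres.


cube([3000, 100, 2400]);
translate([0, 3400, 0]) cube([3000, 100, 2400]);
translate([0, 100, 0]) cube([100, 3300, 2400]);
translate([2900, 100, 0]) cube([100, 3300, 2400]);
translate([2000, 100, 0]) cube([100, 500, 2400]);
translate([2000, 1600, 0]) cube([100, 1800, 2400]);


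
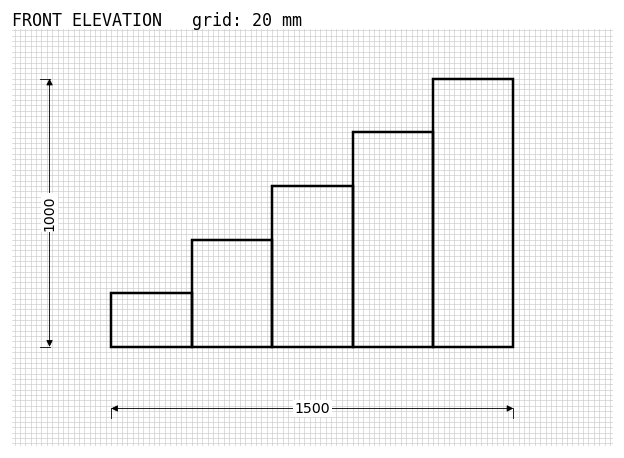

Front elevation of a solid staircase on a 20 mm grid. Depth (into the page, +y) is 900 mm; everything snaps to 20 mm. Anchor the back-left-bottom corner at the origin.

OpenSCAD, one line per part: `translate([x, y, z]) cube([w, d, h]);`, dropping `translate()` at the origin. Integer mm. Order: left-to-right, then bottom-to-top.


cube([300, 900, 200]);
translate([300, 0, 0]) cube([300, 900, 400]);
translate([600, 0, 0]) cube([300, 900, 600]);
translate([900, 0, 0]) cube([300, 900, 800]);
translate([1200, 0, 0]) cube([300, 900, 1000]);
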